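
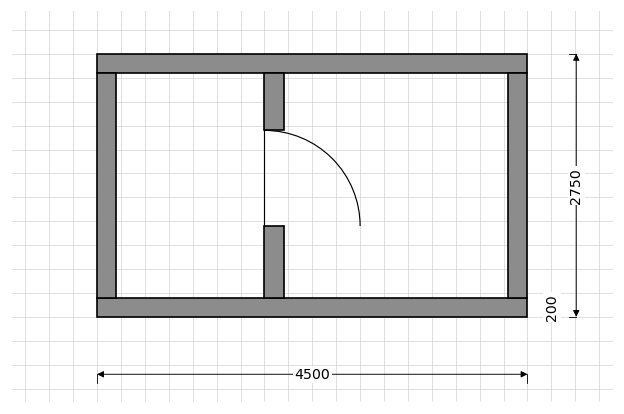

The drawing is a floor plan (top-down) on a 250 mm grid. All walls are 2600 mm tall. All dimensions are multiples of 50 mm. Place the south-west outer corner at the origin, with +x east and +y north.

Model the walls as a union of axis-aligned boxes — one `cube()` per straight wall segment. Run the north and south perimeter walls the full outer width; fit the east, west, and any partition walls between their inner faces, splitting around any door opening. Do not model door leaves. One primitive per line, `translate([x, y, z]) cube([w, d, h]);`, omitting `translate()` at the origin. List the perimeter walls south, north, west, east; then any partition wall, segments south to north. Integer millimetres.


cube([4500, 200, 2600]);
translate([0, 2550, 0]) cube([4500, 200, 2600]);
translate([0, 200, 0]) cube([200, 2350, 2600]);
translate([4300, 200, 0]) cube([200, 2350, 2600]);
translate([1750, 200, 0]) cube([200, 750, 2600]);
translate([1750, 1950, 0]) cube([200, 600, 2600]);


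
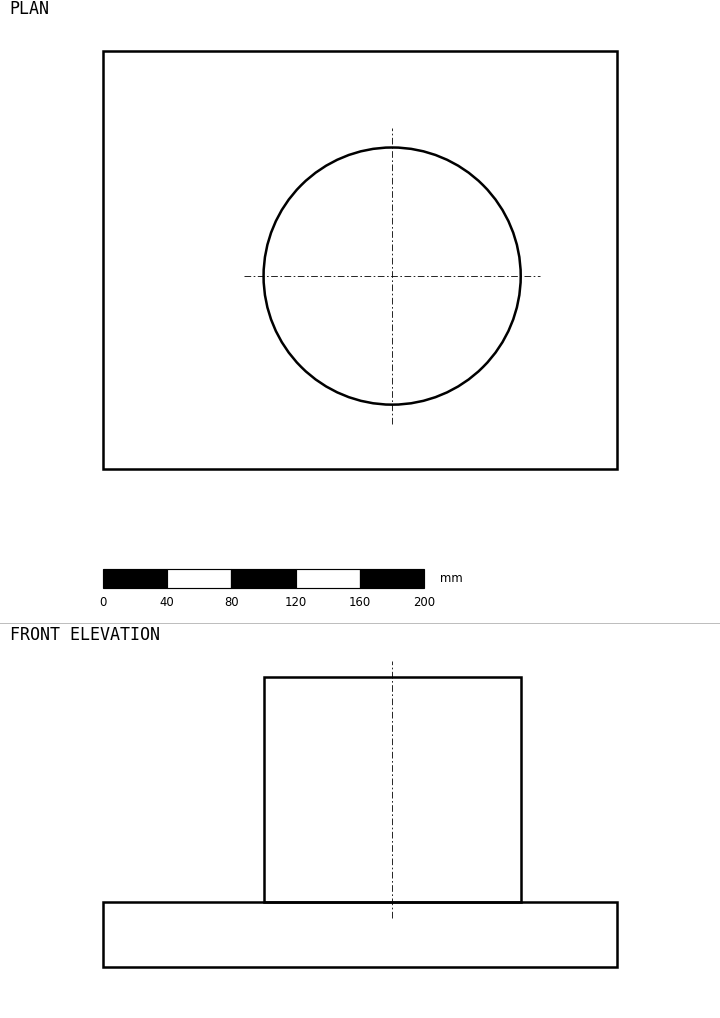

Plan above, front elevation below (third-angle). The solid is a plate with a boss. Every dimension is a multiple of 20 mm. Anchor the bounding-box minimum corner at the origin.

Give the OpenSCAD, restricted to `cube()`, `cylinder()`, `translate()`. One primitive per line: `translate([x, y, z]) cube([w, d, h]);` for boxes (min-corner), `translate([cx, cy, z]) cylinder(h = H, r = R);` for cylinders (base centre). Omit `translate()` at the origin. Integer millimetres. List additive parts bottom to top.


cube([320, 260, 40]);
translate([180, 120, 40]) cylinder(h = 140, r = 80);


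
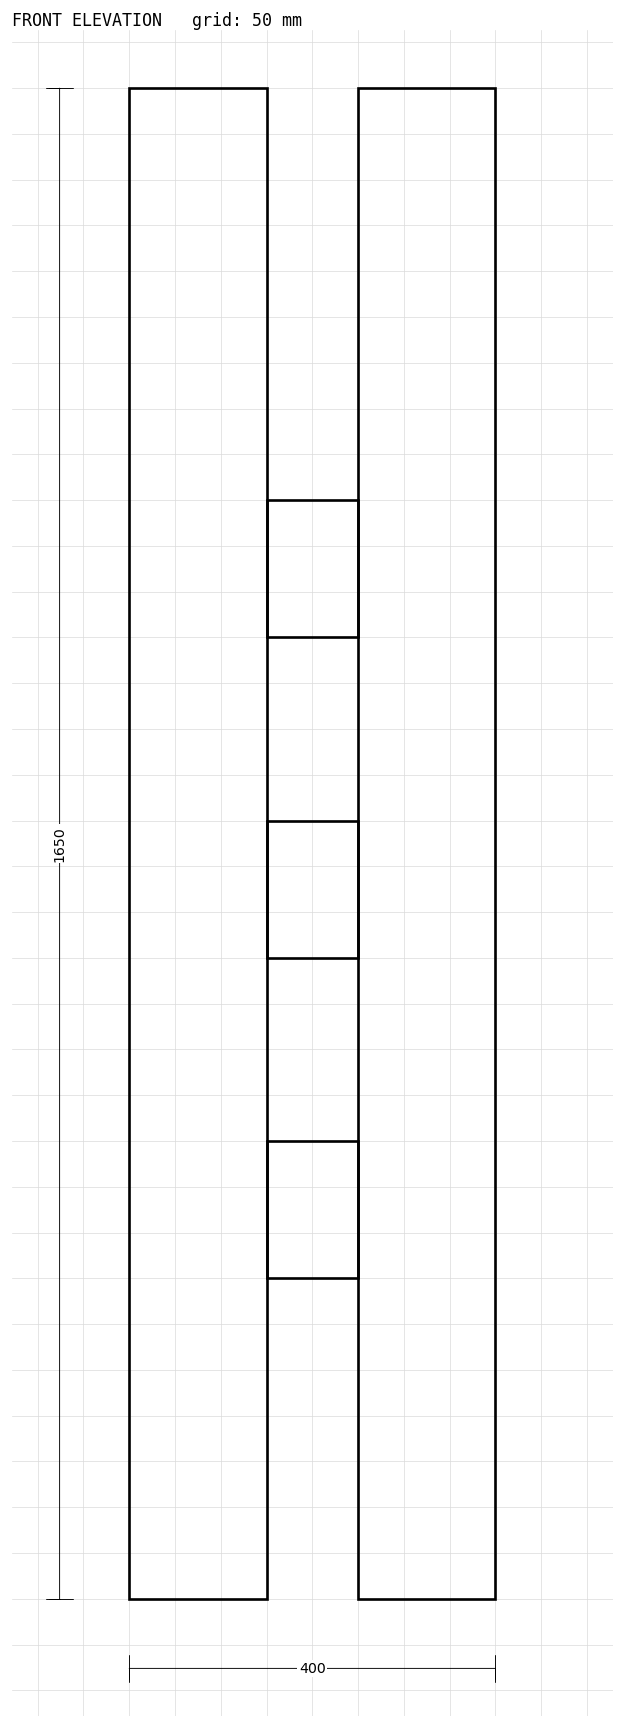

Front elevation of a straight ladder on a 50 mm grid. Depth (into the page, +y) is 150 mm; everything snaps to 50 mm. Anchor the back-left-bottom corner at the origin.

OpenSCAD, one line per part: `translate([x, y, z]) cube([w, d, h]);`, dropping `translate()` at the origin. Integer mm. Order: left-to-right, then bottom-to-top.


cube([150, 150, 1650]);
translate([150, 0, 350]) cube([100, 150, 150]);
translate([150, 0, 700]) cube([100, 150, 150]);
translate([150, 0, 1050]) cube([100, 150, 150]);
translate([250, 0, 0]) cube([150, 150, 1650]);


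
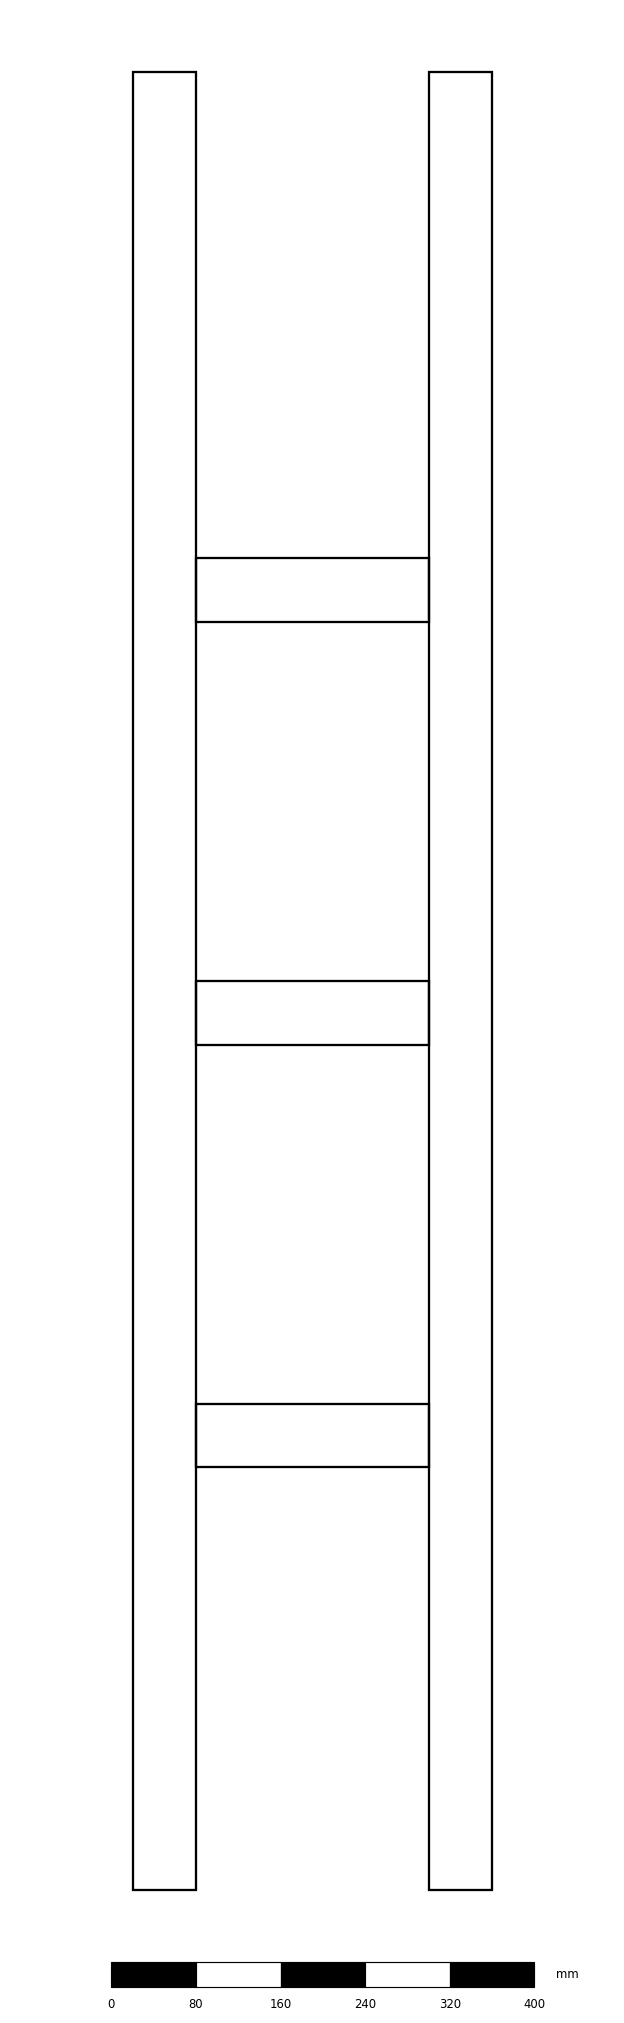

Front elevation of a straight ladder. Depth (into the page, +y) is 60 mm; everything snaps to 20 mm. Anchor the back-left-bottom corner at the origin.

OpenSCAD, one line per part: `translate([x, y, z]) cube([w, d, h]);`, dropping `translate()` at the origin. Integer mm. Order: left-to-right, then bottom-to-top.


cube([60, 60, 1720]);
translate([60, 0, 400]) cube([220, 60, 60]);
translate([60, 0, 800]) cube([220, 60, 60]);
translate([60, 0, 1200]) cube([220, 60, 60]);
translate([280, 0, 0]) cube([60, 60, 1720]);


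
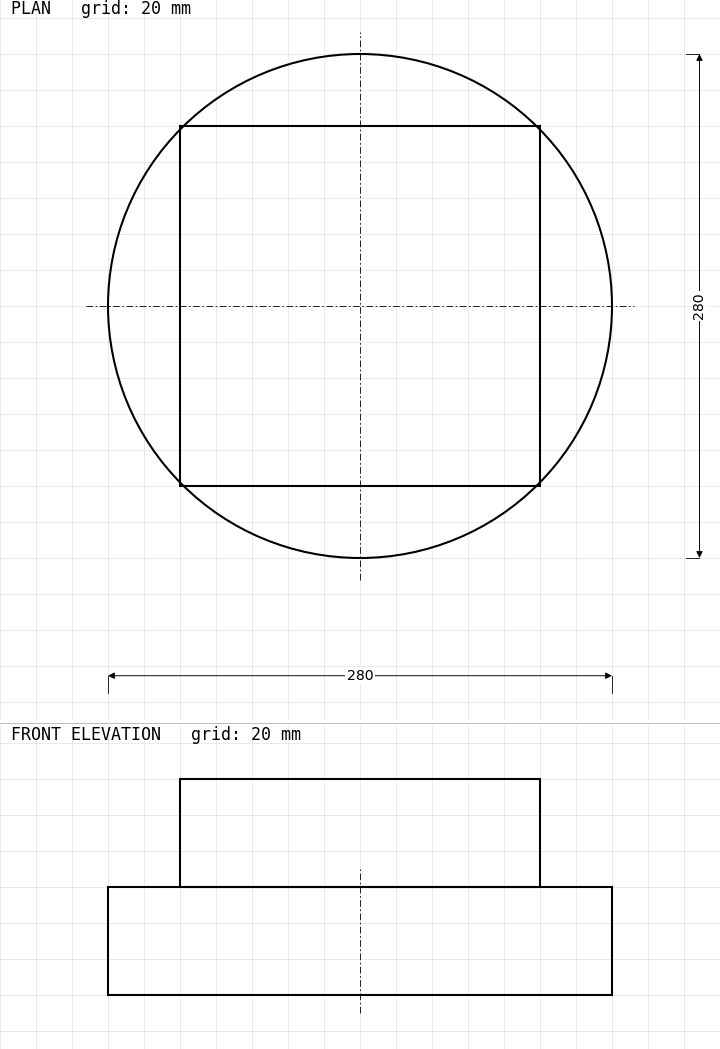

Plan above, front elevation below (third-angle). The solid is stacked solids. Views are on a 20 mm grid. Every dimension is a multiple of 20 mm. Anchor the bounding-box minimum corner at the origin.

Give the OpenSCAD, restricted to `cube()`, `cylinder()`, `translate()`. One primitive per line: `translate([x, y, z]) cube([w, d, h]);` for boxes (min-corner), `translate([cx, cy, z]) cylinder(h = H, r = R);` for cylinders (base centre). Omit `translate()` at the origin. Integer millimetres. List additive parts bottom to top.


translate([140, 140, 0]) cylinder(h = 60, r = 140);
translate([40, 40, 60]) cube([200, 200, 60]);


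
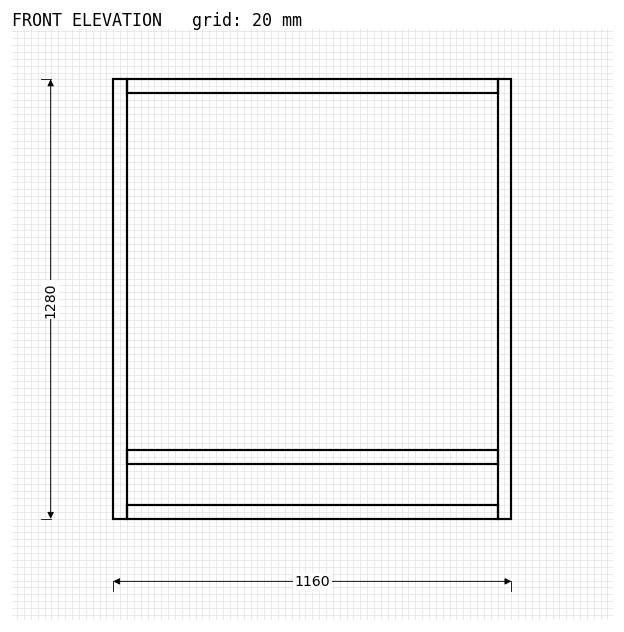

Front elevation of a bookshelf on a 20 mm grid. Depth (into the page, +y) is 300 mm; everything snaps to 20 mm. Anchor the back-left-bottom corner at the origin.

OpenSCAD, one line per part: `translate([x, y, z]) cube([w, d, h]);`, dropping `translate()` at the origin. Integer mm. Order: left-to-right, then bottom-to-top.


cube([40, 300, 1280]);
translate([40, 0, 0]) cube([1080, 300, 40]);
translate([40, 0, 160]) cube([1080, 300, 40]);
translate([40, 0, 1240]) cube([1080, 300, 40]);
translate([1120, 0, 0]) cube([40, 300, 1280]);


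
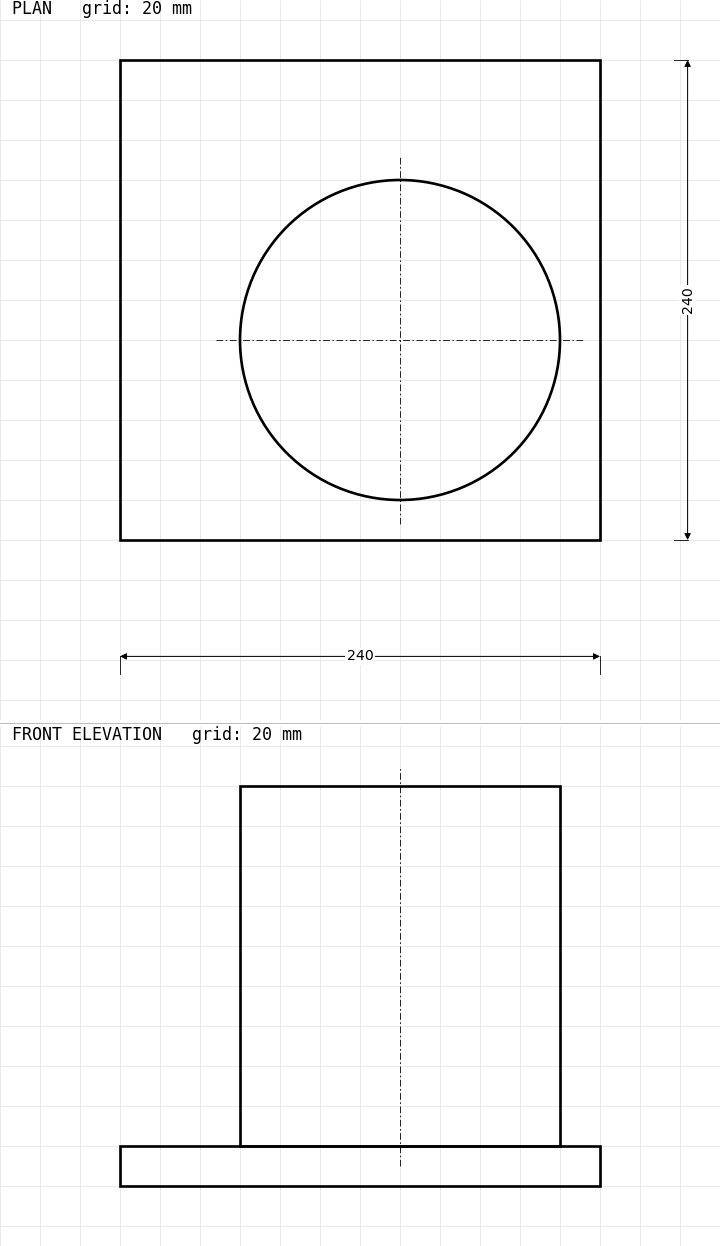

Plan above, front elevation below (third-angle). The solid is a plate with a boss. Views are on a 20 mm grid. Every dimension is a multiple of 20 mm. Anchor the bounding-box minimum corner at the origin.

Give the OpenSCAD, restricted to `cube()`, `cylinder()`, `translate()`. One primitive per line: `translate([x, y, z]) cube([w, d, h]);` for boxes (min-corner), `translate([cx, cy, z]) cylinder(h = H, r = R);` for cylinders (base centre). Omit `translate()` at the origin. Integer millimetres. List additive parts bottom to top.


cube([240, 240, 20]);
translate([140, 100, 20]) cylinder(h = 180, r = 80);


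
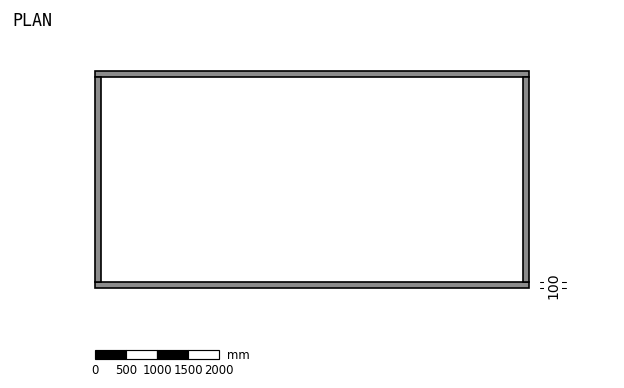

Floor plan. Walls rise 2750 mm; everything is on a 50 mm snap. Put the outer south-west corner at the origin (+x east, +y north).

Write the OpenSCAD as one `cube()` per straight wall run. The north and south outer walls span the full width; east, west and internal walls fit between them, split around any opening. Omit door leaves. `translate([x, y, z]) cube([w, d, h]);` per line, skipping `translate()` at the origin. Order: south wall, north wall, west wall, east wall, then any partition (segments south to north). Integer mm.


cube([7000, 100, 2750]);
translate([0, 3400, 0]) cube([7000, 100, 2750]);
translate([0, 100, 0]) cube([100, 3300, 2750]);
translate([6900, 100, 0]) cube([100, 3300, 2750]);


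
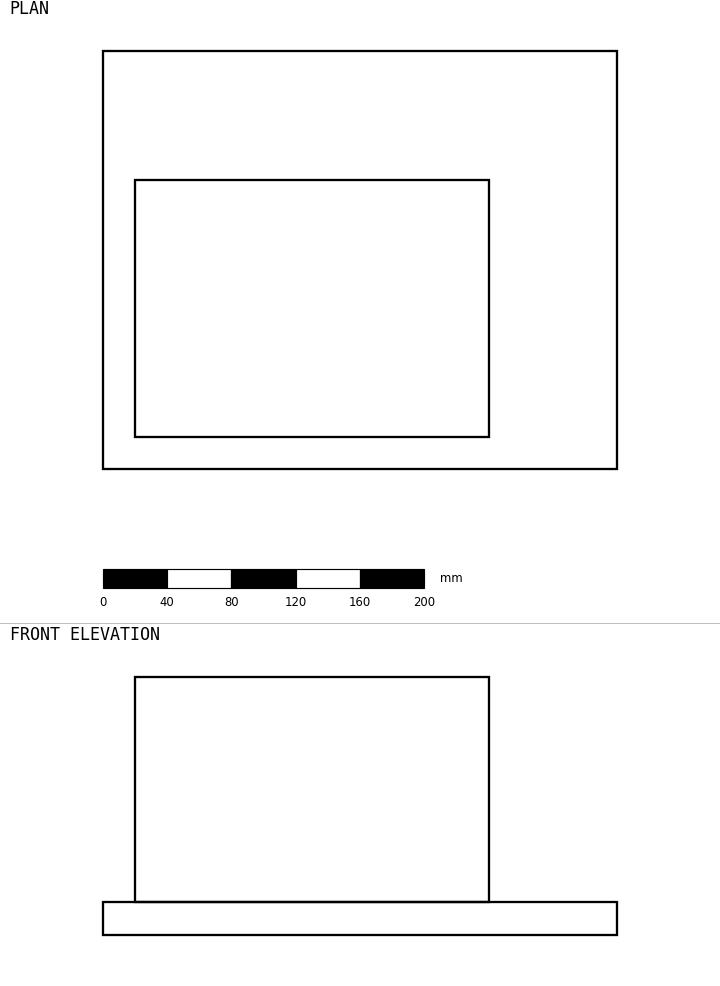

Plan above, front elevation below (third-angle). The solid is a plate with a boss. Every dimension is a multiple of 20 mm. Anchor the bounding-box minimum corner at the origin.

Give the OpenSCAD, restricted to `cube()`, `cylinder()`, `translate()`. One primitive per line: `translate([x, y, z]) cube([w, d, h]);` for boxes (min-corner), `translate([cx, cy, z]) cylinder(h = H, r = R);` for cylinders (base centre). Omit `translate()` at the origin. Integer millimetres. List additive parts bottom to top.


cube([320, 260, 20]);
translate([20, 20, 20]) cube([220, 160, 140]);


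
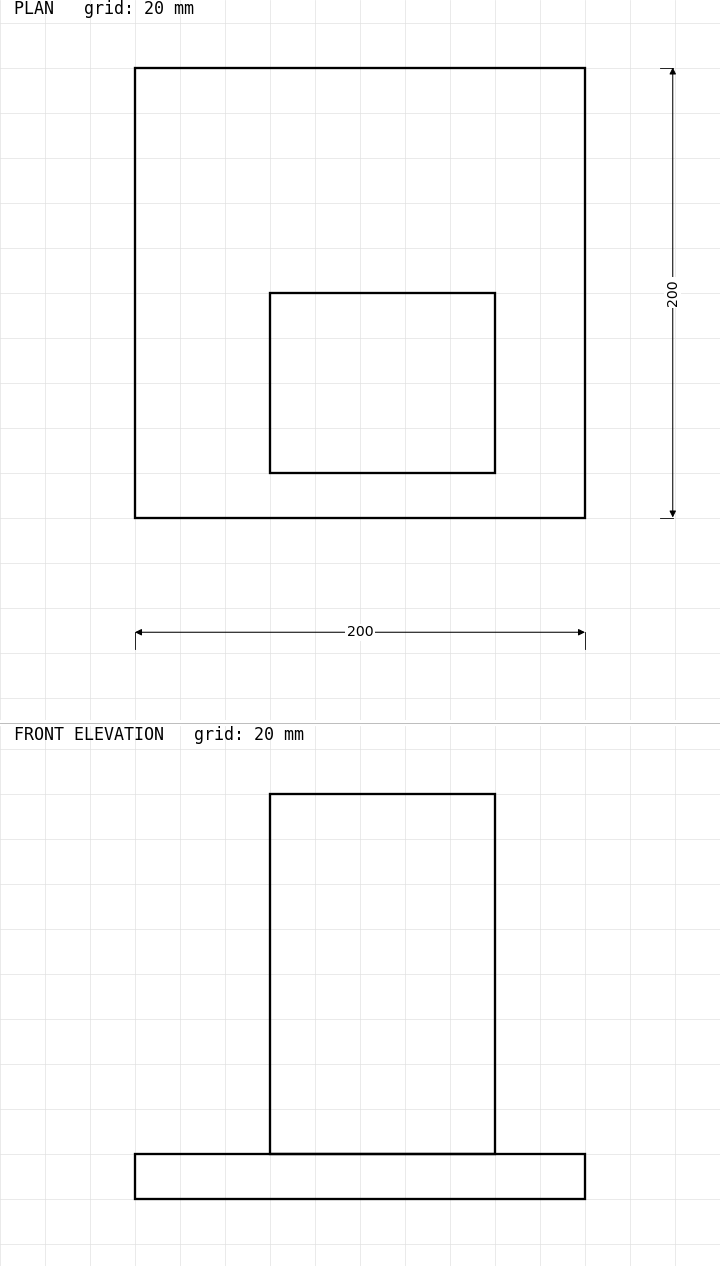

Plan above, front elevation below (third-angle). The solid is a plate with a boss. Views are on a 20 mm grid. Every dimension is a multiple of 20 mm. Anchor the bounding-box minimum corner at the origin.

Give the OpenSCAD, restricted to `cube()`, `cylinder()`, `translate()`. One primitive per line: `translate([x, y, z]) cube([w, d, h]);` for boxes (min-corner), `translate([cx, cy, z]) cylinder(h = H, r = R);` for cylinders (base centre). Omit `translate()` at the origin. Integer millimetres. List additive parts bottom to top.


cube([200, 200, 20]);
translate([60, 20, 20]) cube([100, 80, 160]);


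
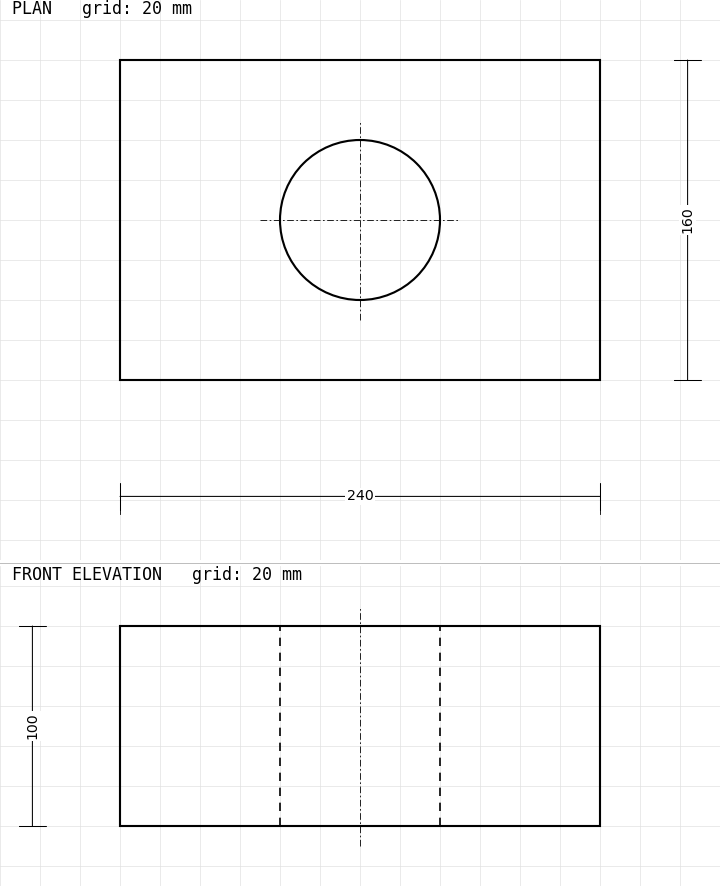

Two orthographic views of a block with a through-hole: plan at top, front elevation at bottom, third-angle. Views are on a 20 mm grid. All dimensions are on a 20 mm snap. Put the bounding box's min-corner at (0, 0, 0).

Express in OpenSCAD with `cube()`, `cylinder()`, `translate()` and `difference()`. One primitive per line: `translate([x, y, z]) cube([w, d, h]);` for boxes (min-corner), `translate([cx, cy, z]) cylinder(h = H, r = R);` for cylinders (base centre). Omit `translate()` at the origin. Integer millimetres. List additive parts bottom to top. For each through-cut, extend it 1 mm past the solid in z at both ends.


difference() {
  cube([240, 160, 100]);
  translate([120, 80, -1]) cylinder(h = 102, r = 40);
}


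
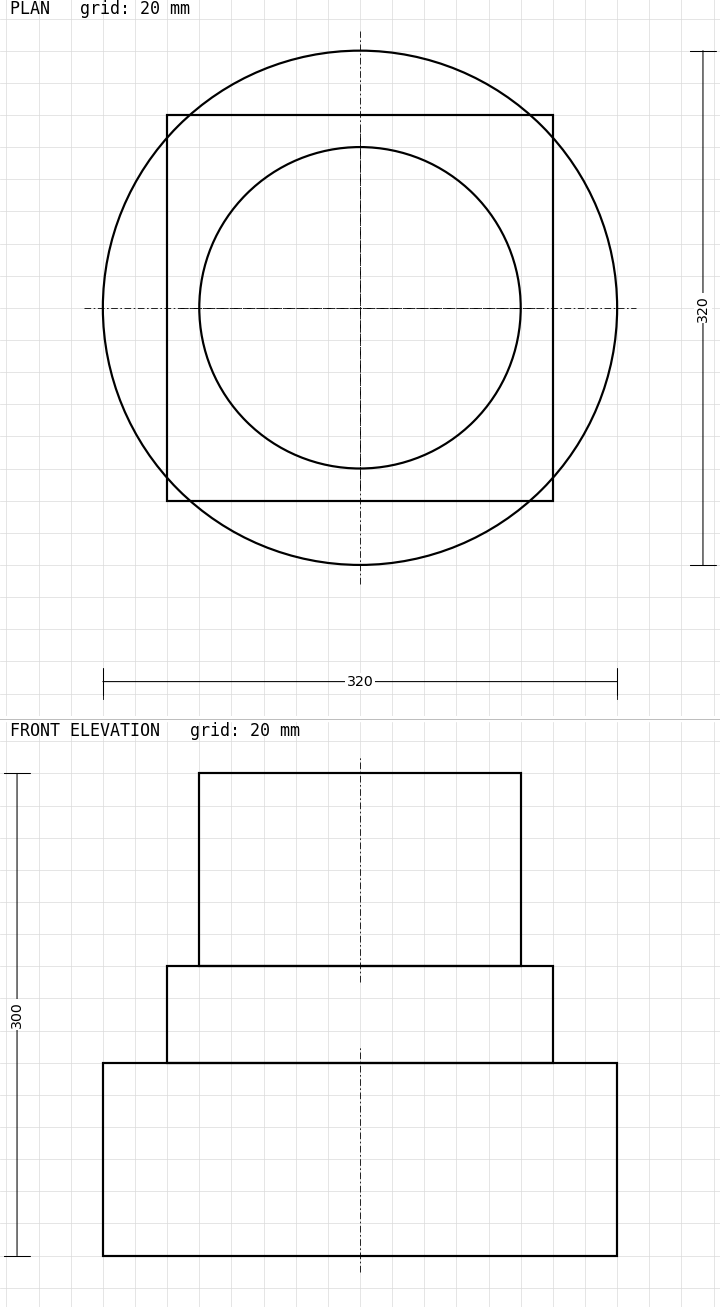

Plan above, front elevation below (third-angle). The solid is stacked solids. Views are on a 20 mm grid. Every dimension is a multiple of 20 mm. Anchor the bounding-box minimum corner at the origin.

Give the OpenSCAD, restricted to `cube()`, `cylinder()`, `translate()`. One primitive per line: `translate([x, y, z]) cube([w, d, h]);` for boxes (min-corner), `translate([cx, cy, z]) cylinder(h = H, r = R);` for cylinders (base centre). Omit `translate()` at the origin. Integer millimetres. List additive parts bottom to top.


translate([160, 160, 0]) cylinder(h = 120, r = 160);
translate([40, 40, 120]) cube([240, 240, 60]);
translate([160, 160, 180]) cylinder(h = 120, r = 100);


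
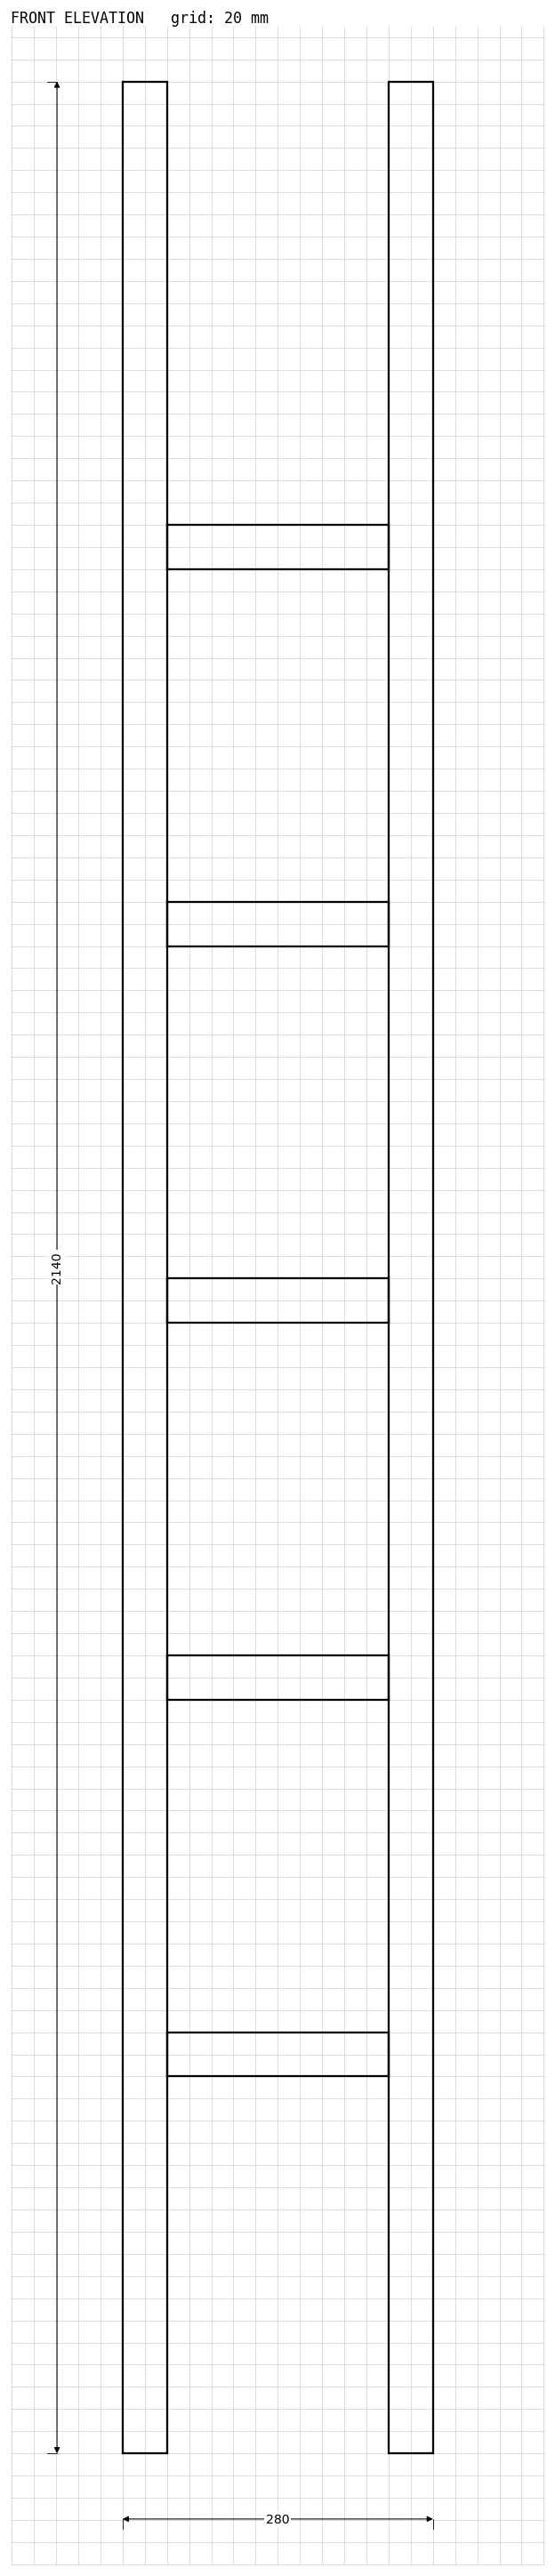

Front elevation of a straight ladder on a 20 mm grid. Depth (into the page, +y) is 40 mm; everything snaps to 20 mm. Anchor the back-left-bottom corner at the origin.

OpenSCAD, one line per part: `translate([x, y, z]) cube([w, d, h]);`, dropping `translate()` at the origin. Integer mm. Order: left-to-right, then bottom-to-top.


cube([40, 40, 2140]);
translate([40, 0, 340]) cube([200, 40, 40]);
translate([40, 0, 680]) cube([200, 40, 40]);
translate([40, 0, 1020]) cube([200, 40, 40]);
translate([40, 0, 1360]) cube([200, 40, 40]);
translate([40, 0, 1700]) cube([200, 40, 40]);
translate([240, 0, 0]) cube([40, 40, 2140]);


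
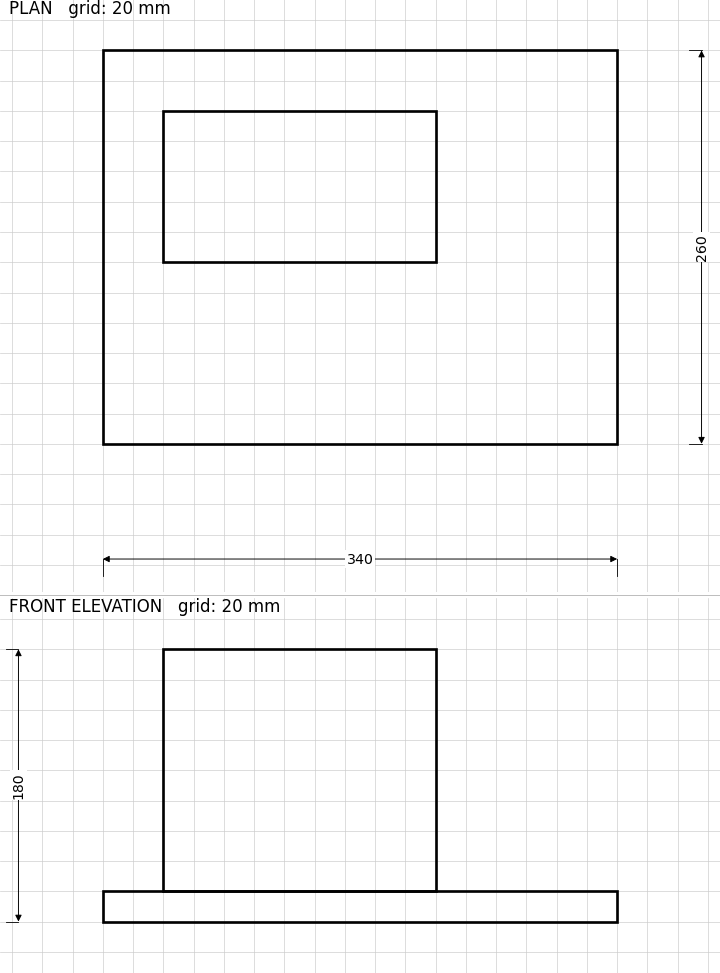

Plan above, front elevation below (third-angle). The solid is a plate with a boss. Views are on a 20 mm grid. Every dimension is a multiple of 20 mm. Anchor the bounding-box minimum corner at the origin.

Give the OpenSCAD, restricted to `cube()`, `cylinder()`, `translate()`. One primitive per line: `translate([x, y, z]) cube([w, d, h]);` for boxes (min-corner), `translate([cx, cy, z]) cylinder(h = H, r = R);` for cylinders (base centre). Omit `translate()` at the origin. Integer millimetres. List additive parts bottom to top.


cube([340, 260, 20]);
translate([40, 120, 20]) cube([180, 100, 160]);


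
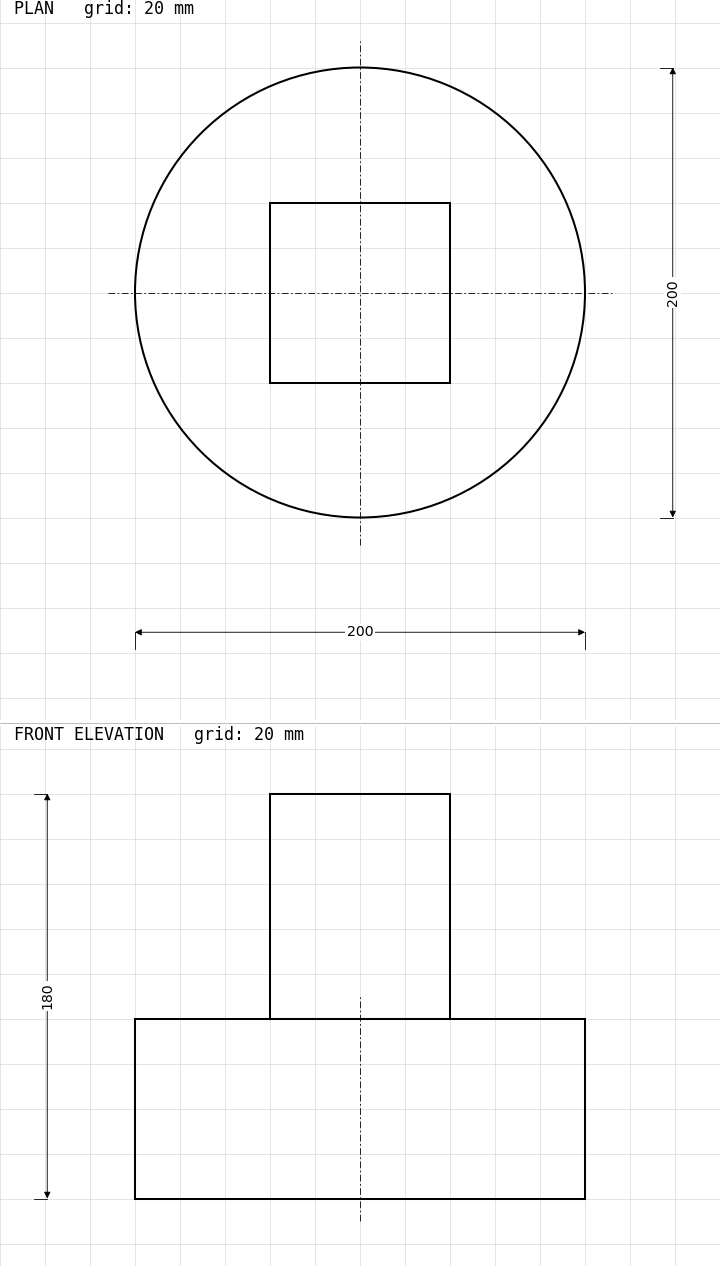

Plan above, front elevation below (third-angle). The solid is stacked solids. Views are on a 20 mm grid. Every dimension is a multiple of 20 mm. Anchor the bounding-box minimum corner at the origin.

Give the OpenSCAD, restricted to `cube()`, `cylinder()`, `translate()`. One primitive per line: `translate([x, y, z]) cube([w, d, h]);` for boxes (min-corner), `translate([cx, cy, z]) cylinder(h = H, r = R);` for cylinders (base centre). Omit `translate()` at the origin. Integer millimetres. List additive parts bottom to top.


translate([100, 100, 0]) cylinder(h = 80, r = 100);
translate([60, 60, 80]) cube([80, 80, 100]);


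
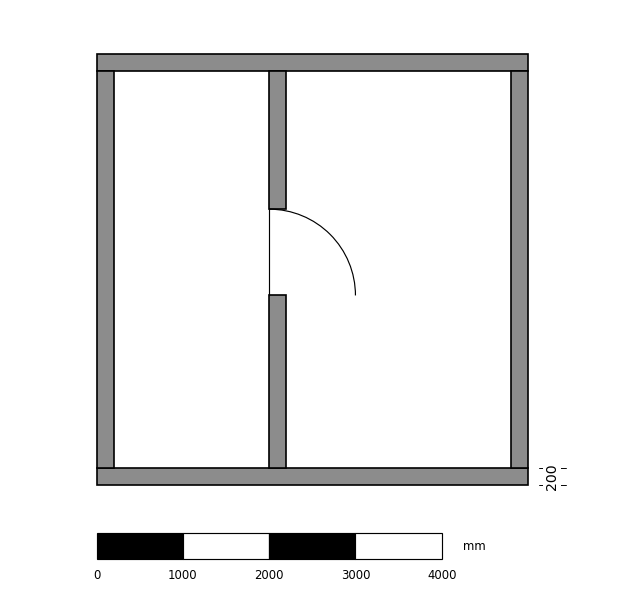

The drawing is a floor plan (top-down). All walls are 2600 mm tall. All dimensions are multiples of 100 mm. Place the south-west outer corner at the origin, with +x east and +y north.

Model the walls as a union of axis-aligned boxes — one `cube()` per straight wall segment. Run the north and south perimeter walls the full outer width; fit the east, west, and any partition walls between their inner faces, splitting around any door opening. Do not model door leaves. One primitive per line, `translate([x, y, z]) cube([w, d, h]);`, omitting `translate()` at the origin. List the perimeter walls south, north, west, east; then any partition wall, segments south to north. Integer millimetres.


cube([5000, 200, 2600]);
translate([0, 4800, 0]) cube([5000, 200, 2600]);
translate([0, 200, 0]) cube([200, 4600, 2600]);
translate([4800, 200, 0]) cube([200, 4600, 2600]);
translate([2000, 200, 0]) cube([200, 2000, 2600]);
translate([2000, 3200, 0]) cube([200, 1600, 2600]);


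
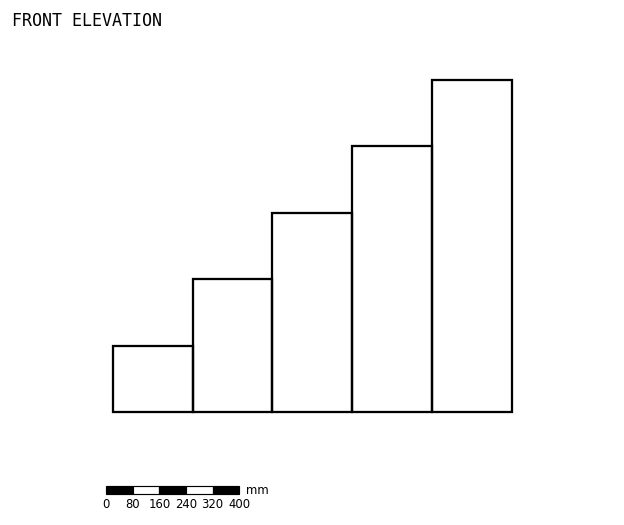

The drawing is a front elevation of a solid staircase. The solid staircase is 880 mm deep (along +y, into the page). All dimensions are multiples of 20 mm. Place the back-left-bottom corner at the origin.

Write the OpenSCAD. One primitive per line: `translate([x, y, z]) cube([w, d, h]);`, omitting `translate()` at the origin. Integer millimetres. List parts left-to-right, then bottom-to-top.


cube([240, 880, 200]);
translate([240, 0, 0]) cube([240, 880, 400]);
translate([480, 0, 0]) cube([240, 880, 600]);
translate([720, 0, 0]) cube([240, 880, 800]);
translate([960, 0, 0]) cube([240, 880, 1000]);


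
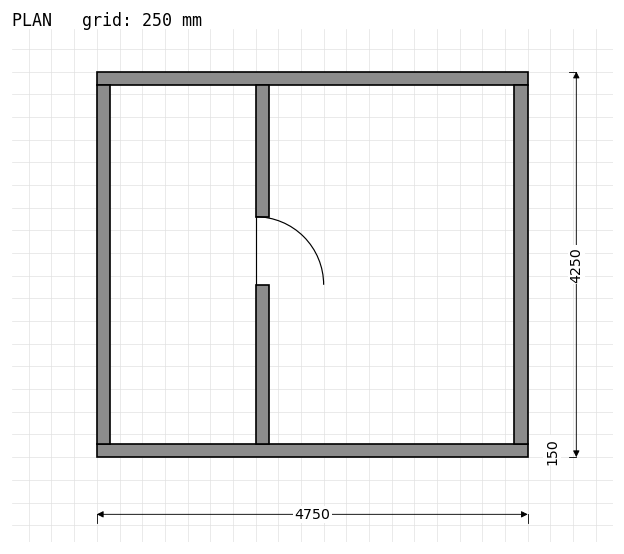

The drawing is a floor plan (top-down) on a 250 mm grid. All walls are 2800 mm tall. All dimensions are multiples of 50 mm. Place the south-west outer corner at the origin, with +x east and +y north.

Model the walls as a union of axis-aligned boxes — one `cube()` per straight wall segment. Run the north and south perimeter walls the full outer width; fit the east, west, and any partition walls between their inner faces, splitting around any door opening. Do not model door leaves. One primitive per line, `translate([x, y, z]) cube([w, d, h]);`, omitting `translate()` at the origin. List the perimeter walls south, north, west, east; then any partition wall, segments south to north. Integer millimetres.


cube([4750, 150, 2800]);
translate([0, 4100, 0]) cube([4750, 150, 2800]);
translate([0, 150, 0]) cube([150, 3950, 2800]);
translate([4600, 150, 0]) cube([150, 3950, 2800]);
translate([1750, 150, 0]) cube([150, 1750, 2800]);
translate([1750, 2650, 0]) cube([150, 1450, 2800]);


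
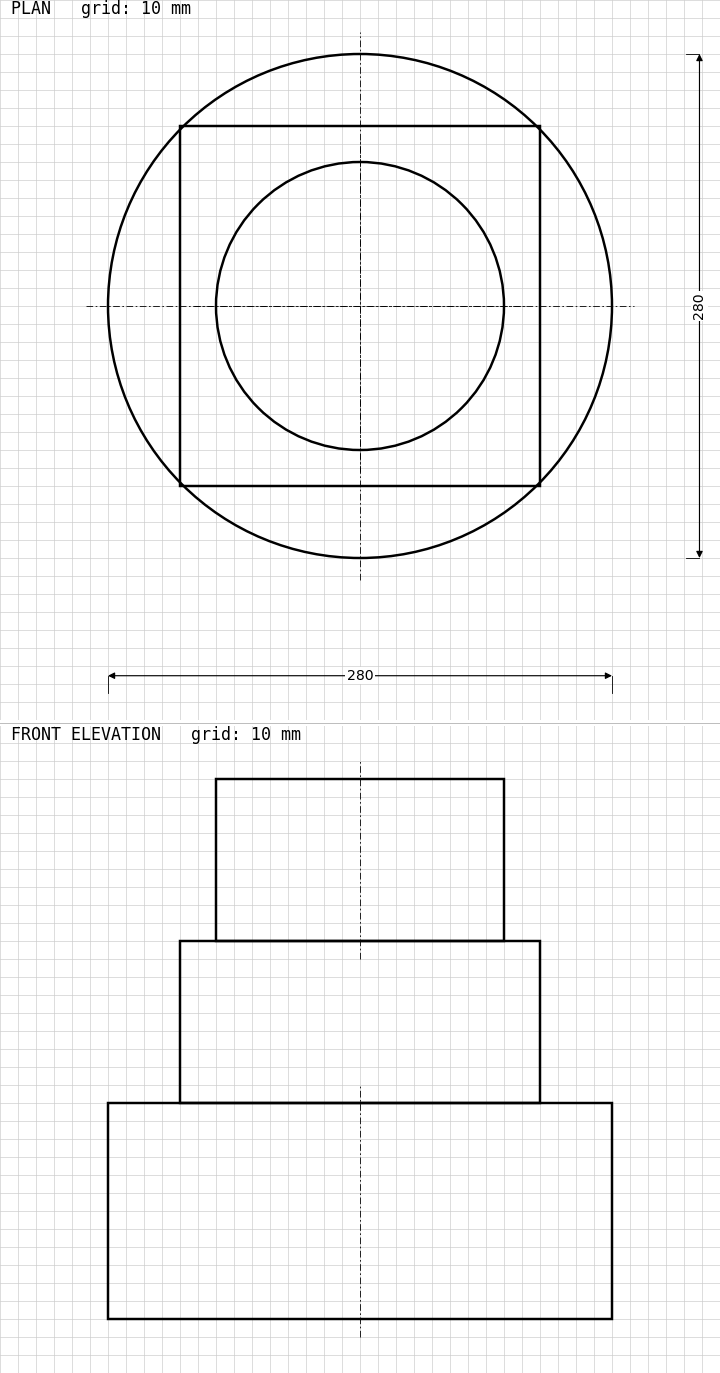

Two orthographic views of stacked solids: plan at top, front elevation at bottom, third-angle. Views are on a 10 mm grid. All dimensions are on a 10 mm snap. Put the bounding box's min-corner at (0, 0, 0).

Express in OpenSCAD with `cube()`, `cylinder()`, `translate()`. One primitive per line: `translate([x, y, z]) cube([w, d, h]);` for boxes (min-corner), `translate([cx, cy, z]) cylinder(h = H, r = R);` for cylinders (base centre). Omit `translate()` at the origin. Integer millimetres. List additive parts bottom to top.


translate([140, 140, 0]) cylinder(h = 120, r = 140);
translate([40, 40, 120]) cube([200, 200, 90]);
translate([140, 140, 210]) cylinder(h = 90, r = 80);


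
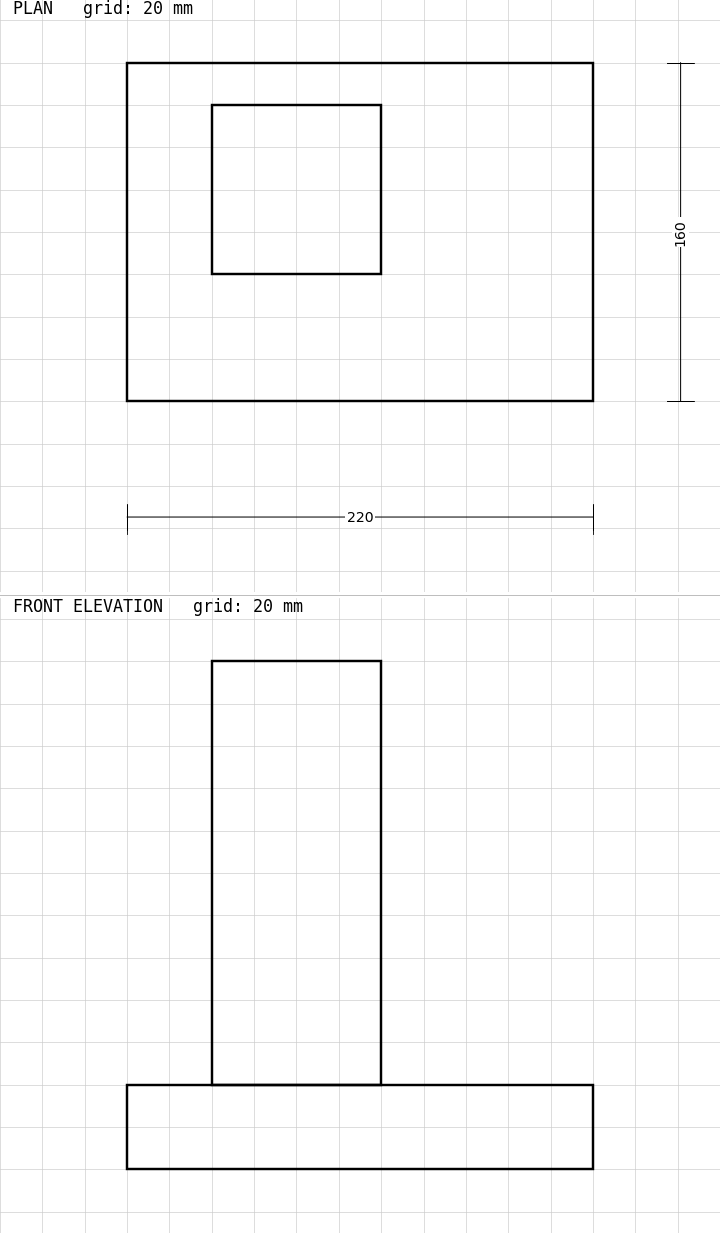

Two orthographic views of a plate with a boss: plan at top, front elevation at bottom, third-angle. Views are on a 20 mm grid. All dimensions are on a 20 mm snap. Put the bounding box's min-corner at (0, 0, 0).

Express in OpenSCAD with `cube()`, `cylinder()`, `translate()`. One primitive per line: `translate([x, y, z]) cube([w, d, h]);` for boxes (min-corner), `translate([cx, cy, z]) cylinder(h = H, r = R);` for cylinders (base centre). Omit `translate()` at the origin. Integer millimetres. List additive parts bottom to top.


cube([220, 160, 40]);
translate([40, 60, 40]) cube([80, 80, 200]);


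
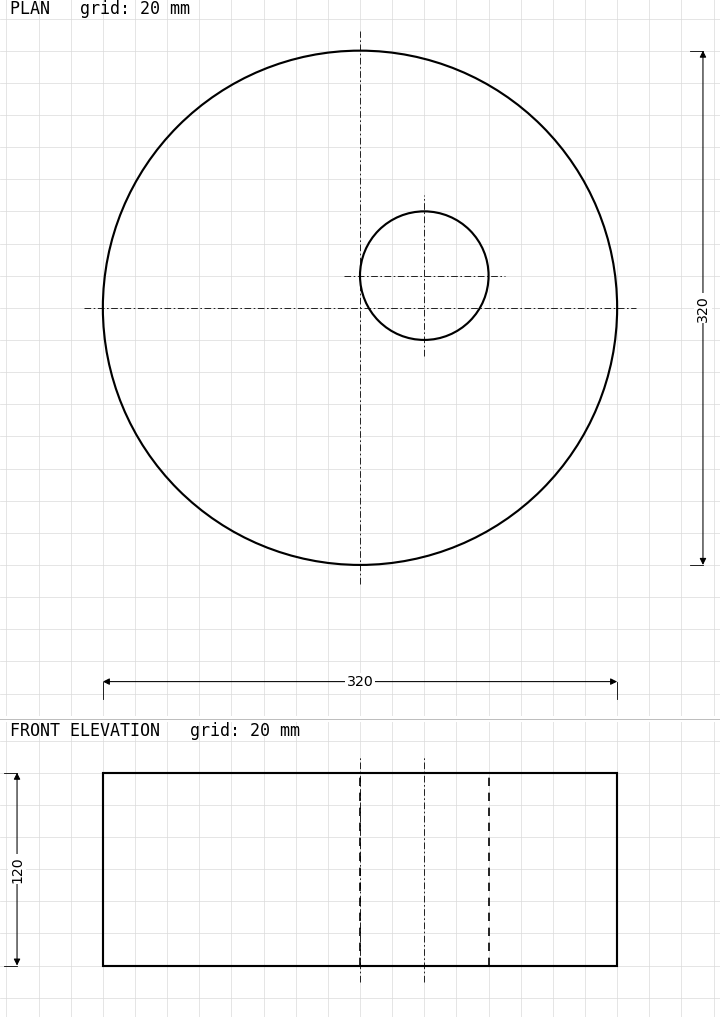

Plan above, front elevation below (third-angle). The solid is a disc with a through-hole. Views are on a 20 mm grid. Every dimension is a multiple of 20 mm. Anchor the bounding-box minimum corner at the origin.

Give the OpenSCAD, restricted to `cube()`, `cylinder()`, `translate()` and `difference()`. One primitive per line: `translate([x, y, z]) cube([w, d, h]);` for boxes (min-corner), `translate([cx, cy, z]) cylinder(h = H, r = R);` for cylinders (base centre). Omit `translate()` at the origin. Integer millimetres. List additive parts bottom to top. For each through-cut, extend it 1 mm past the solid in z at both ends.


difference() {
  translate([160, 160, 0]) cylinder(h = 120, r = 160);
  translate([200, 180, -1]) cylinder(h = 122, r = 40);
}


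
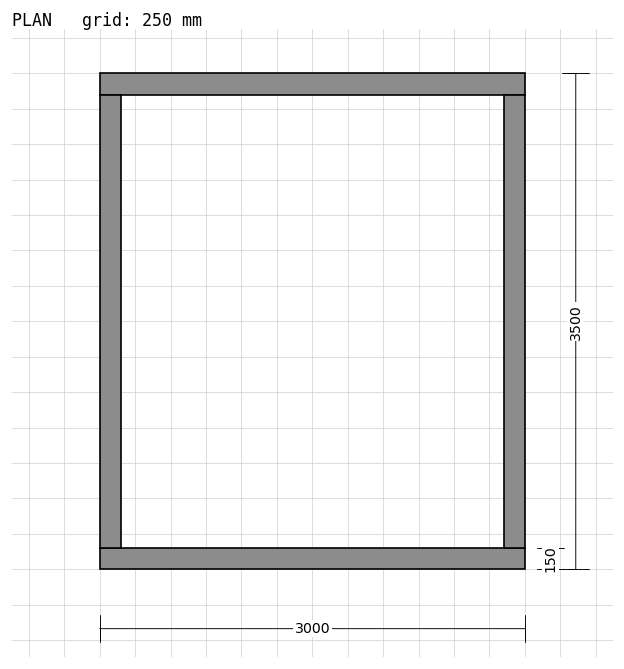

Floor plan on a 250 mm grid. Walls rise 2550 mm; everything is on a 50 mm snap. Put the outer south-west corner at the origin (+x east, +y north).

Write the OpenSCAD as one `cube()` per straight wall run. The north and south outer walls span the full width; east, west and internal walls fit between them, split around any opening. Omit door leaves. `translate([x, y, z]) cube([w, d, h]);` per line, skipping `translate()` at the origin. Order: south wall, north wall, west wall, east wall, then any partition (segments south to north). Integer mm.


cube([3000, 150, 2550]);
translate([0, 3350, 0]) cube([3000, 150, 2550]);
translate([0, 150, 0]) cube([150, 3200, 2550]);
translate([2850, 150, 0]) cube([150, 3200, 2550]);


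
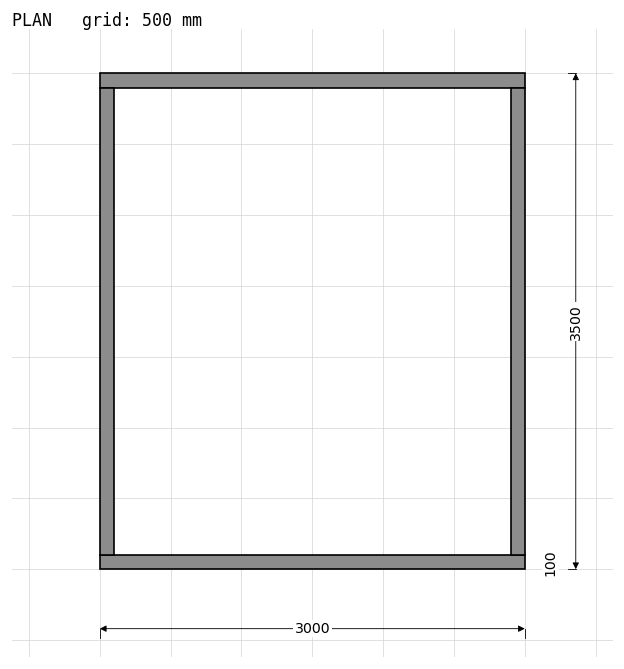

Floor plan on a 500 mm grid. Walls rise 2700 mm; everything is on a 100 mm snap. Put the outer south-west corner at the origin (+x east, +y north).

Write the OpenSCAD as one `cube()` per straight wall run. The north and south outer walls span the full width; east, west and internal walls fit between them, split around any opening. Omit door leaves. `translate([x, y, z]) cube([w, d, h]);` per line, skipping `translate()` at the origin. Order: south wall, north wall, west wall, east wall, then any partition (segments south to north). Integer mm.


cube([3000, 100, 2700]);
translate([0, 3400, 0]) cube([3000, 100, 2700]);
translate([0, 100, 0]) cube([100, 3300, 2700]);
translate([2900, 100, 0]) cube([100, 3300, 2700]);


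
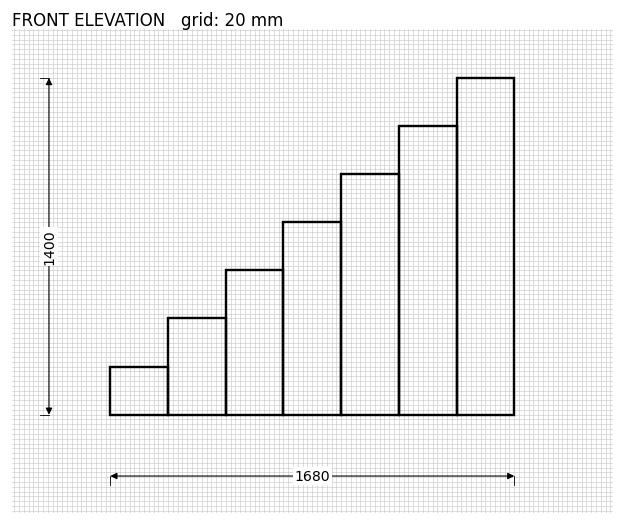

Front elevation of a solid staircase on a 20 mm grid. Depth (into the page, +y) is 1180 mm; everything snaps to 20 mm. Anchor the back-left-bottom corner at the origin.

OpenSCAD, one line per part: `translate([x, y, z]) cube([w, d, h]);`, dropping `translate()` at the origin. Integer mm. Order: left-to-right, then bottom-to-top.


cube([240, 1180, 200]);
translate([240, 0, 0]) cube([240, 1180, 400]);
translate([480, 0, 0]) cube([240, 1180, 600]);
translate([720, 0, 0]) cube([240, 1180, 800]);
translate([960, 0, 0]) cube([240, 1180, 1000]);
translate([1200, 0, 0]) cube([240, 1180, 1200]);
translate([1440, 0, 0]) cube([240, 1180, 1400]);


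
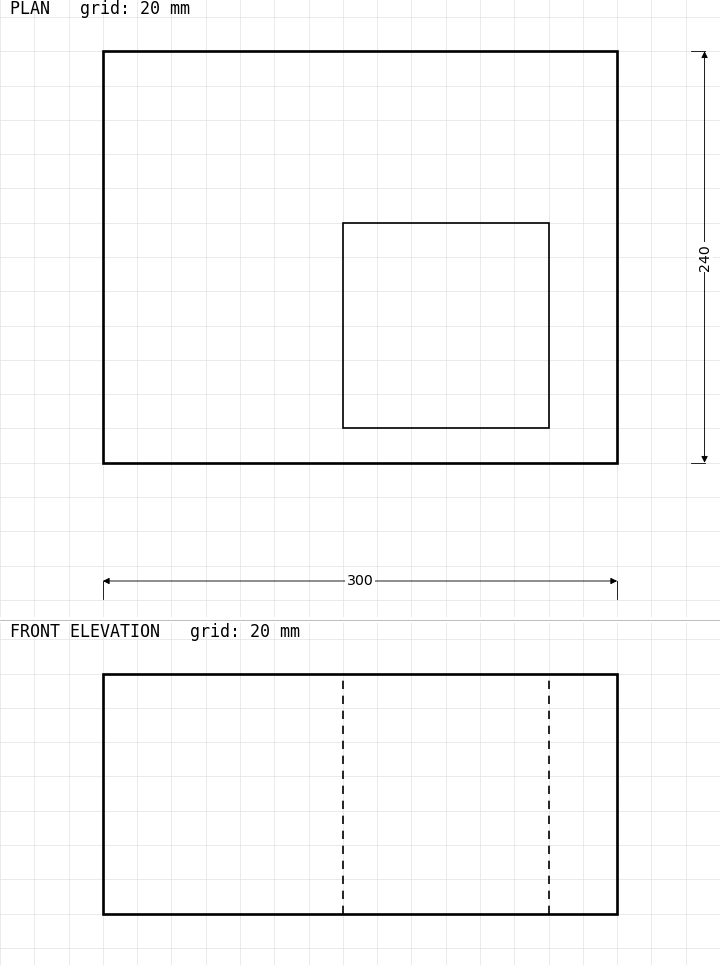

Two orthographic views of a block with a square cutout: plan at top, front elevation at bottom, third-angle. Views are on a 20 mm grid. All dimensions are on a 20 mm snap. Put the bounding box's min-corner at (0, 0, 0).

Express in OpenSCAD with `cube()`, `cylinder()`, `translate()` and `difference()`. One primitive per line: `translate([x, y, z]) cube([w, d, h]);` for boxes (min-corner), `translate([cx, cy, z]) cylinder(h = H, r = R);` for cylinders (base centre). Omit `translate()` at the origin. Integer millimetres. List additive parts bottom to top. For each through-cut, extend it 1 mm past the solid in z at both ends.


difference() {
  cube([300, 240, 140]);
  translate([140, 20, -1]) cube([120, 120, 142]);
}


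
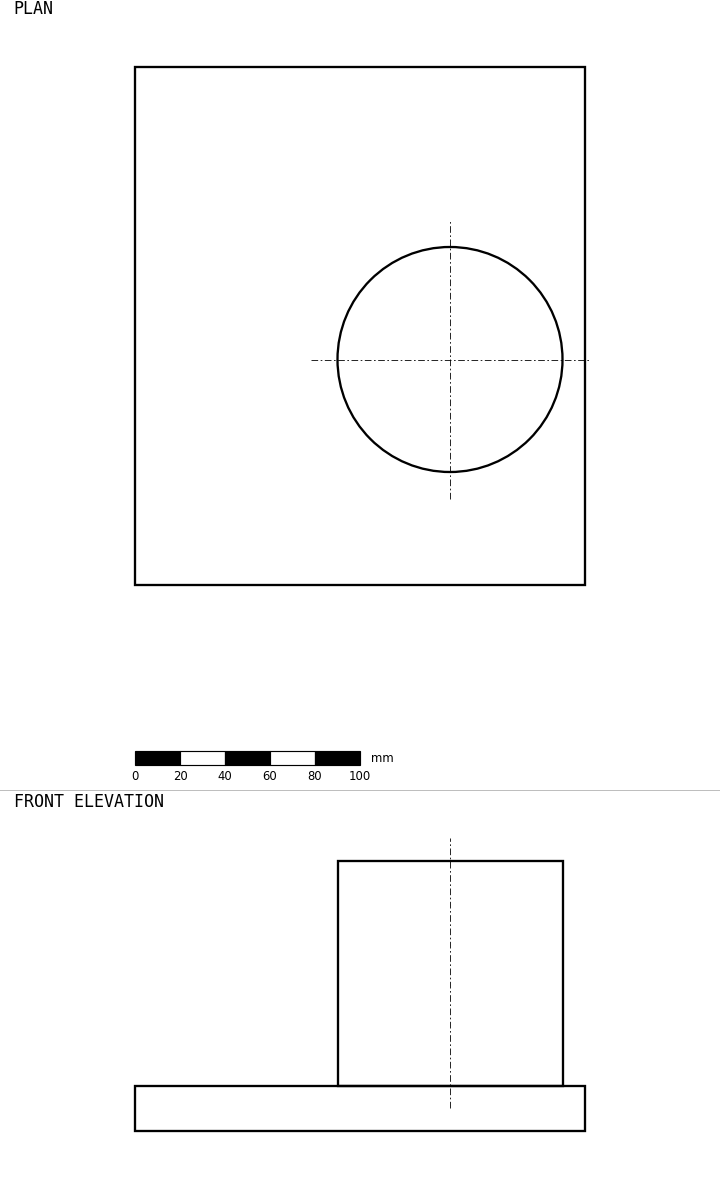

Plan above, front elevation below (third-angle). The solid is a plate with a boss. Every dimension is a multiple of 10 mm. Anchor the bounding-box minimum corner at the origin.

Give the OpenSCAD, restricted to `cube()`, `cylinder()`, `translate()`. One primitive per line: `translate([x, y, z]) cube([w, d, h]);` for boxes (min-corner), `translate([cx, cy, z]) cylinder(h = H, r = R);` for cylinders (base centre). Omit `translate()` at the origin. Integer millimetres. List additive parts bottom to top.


cube([200, 230, 20]);
translate([140, 100, 20]) cylinder(h = 100, r = 50);


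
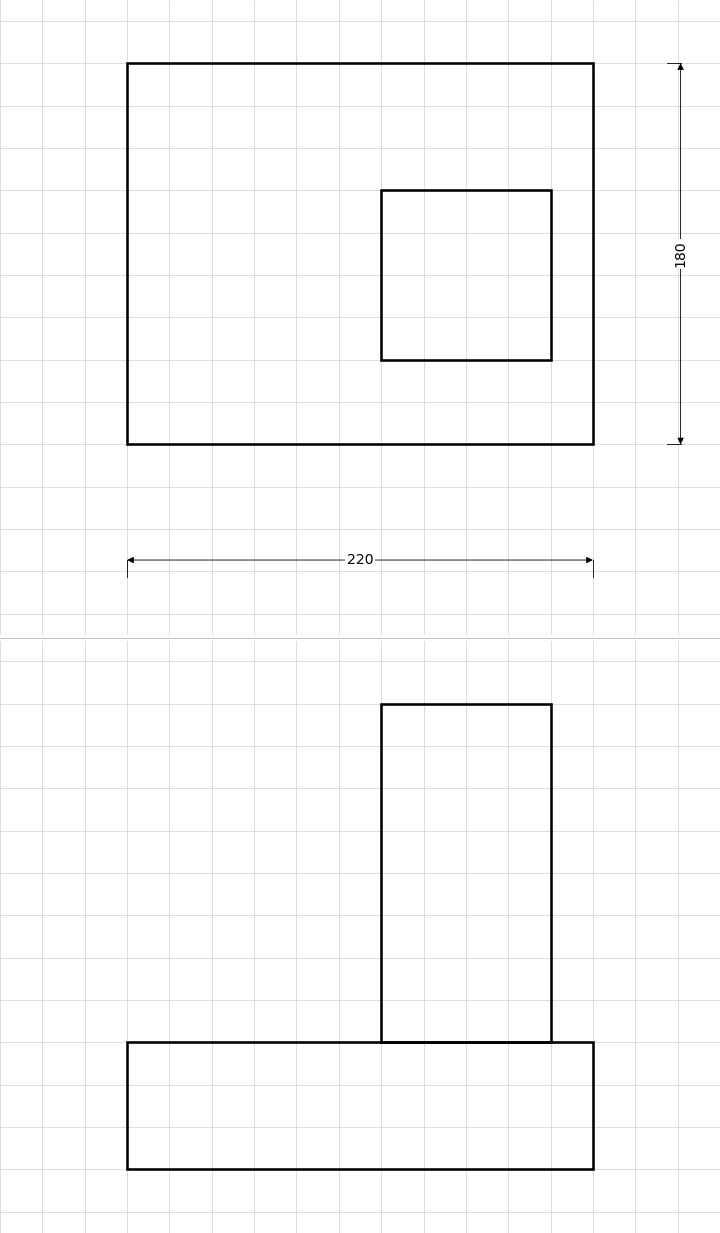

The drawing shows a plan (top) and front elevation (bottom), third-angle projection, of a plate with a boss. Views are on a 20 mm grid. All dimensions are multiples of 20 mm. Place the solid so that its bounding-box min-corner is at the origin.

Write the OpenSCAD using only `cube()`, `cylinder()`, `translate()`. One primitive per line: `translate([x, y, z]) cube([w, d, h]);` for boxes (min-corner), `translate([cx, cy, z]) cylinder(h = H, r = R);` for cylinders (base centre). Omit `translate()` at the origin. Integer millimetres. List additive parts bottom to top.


cube([220, 180, 60]);
translate([120, 40, 60]) cube([80, 80, 160]);


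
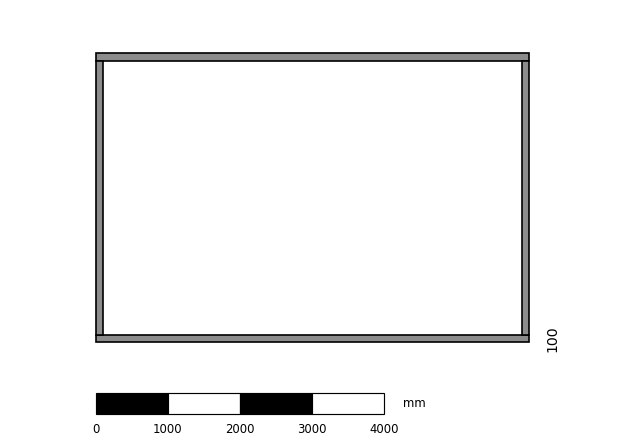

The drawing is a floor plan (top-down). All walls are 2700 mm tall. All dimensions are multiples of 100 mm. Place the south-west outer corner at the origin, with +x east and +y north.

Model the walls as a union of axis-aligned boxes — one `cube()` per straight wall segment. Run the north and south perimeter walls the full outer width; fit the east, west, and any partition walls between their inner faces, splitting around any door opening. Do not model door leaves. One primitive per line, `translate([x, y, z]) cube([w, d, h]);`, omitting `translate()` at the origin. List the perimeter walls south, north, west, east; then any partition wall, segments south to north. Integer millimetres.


cube([6000, 100, 2700]);
translate([0, 3900, 0]) cube([6000, 100, 2700]);
translate([0, 100, 0]) cube([100, 3800, 2700]);
translate([5900, 100, 0]) cube([100, 3800, 2700]);


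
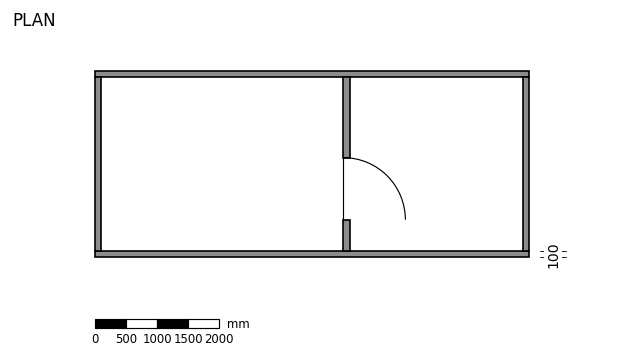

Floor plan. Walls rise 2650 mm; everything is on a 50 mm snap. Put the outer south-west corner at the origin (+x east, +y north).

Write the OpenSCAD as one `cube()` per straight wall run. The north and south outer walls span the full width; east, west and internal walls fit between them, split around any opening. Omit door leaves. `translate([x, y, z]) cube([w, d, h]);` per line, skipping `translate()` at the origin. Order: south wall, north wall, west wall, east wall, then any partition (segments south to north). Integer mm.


cube([7000, 100, 2650]);
translate([0, 2900, 0]) cube([7000, 100, 2650]);
translate([0, 100, 0]) cube([100, 2800, 2650]);
translate([6900, 100, 0]) cube([100, 2800, 2650]);
translate([4000, 100, 0]) cube([100, 500, 2650]);
translate([4000, 1600, 0]) cube([100, 1300, 2650]);


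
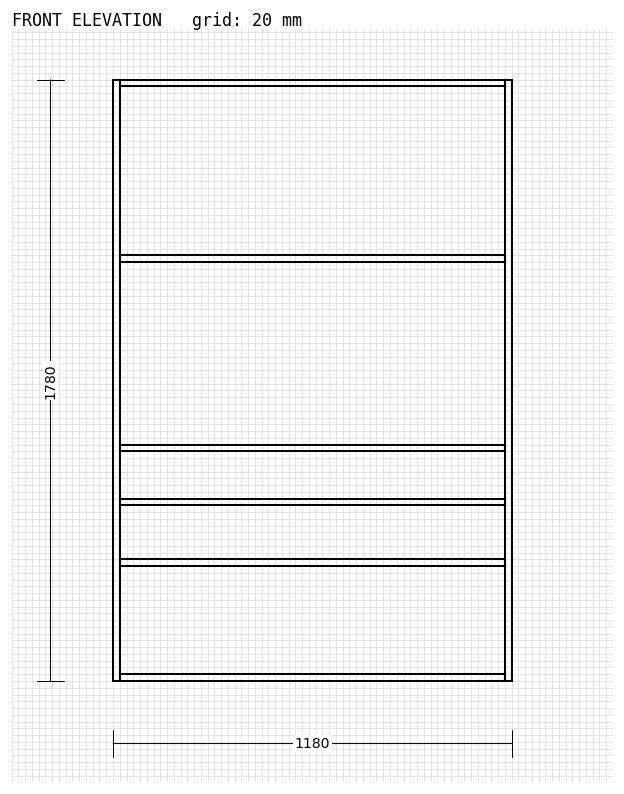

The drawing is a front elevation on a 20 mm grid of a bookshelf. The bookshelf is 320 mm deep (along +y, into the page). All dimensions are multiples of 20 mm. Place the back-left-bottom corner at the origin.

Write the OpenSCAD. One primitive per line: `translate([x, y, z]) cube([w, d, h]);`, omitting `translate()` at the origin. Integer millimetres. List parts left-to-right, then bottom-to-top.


cube([20, 320, 1780]);
translate([20, 0, 0]) cube([1140, 320, 20]);
translate([20, 0, 340]) cube([1140, 320, 20]);
translate([20, 0, 520]) cube([1140, 320, 20]);
translate([20, 0, 680]) cube([1140, 320, 20]);
translate([20, 0, 1240]) cube([1140, 320, 20]);
translate([20, 0, 1760]) cube([1140, 320, 20]);
translate([1160, 0, 0]) cube([20, 320, 1780]);


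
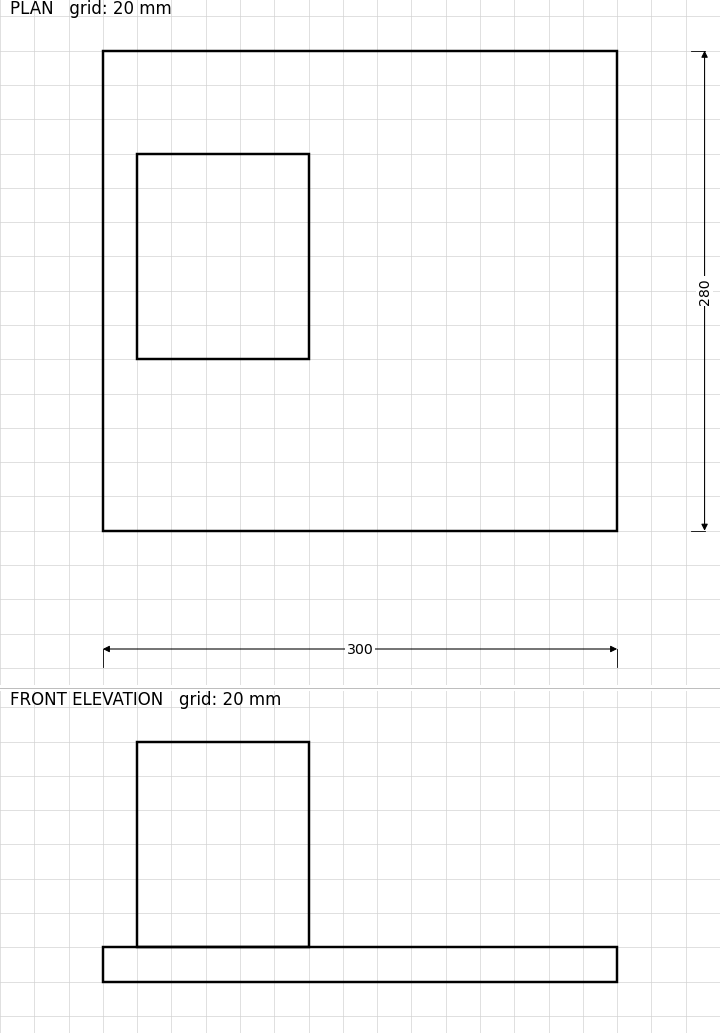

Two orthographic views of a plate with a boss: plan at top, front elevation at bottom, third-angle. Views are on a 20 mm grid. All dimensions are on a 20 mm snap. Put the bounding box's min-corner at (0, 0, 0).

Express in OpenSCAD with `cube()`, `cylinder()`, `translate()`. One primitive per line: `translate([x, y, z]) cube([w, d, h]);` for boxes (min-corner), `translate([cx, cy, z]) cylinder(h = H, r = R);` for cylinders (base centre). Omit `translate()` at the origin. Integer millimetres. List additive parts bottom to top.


cube([300, 280, 20]);
translate([20, 100, 20]) cube([100, 120, 120]);


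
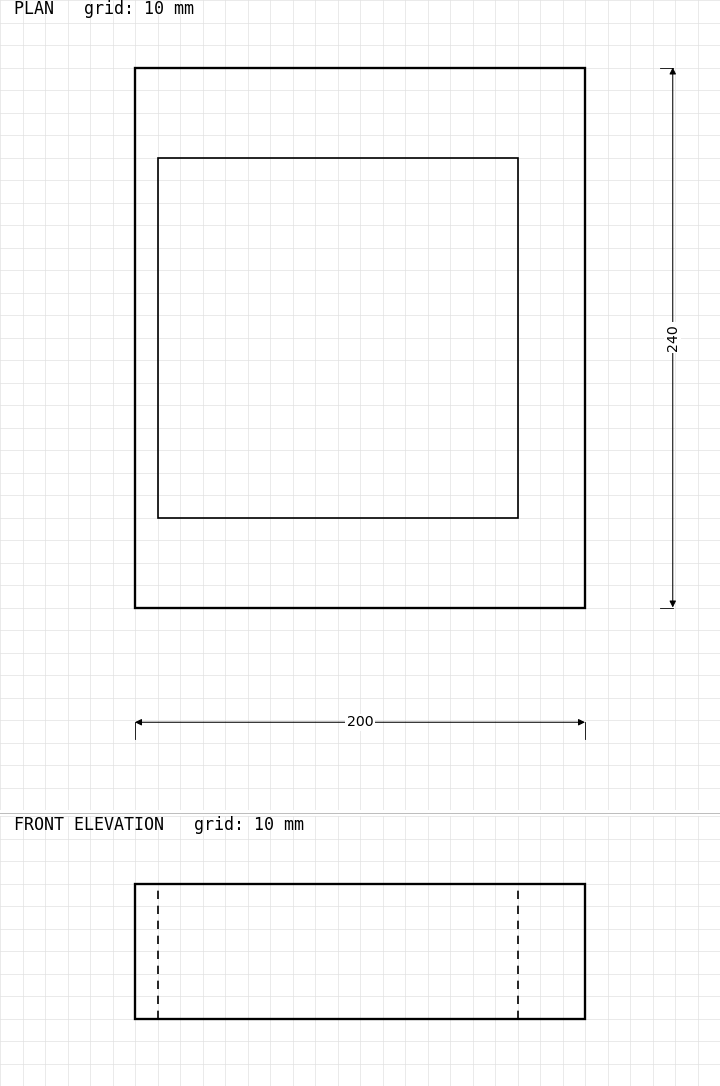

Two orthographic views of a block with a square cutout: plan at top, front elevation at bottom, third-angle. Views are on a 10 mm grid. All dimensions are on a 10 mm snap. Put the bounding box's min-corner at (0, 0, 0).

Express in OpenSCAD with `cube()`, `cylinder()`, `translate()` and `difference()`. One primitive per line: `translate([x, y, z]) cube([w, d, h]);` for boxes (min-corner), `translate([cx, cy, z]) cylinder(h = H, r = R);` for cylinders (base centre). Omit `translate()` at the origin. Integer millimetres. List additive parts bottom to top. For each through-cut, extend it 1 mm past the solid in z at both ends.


difference() {
  cube([200, 240, 60]);
  translate([10, 40, -1]) cube([160, 160, 62]);
}


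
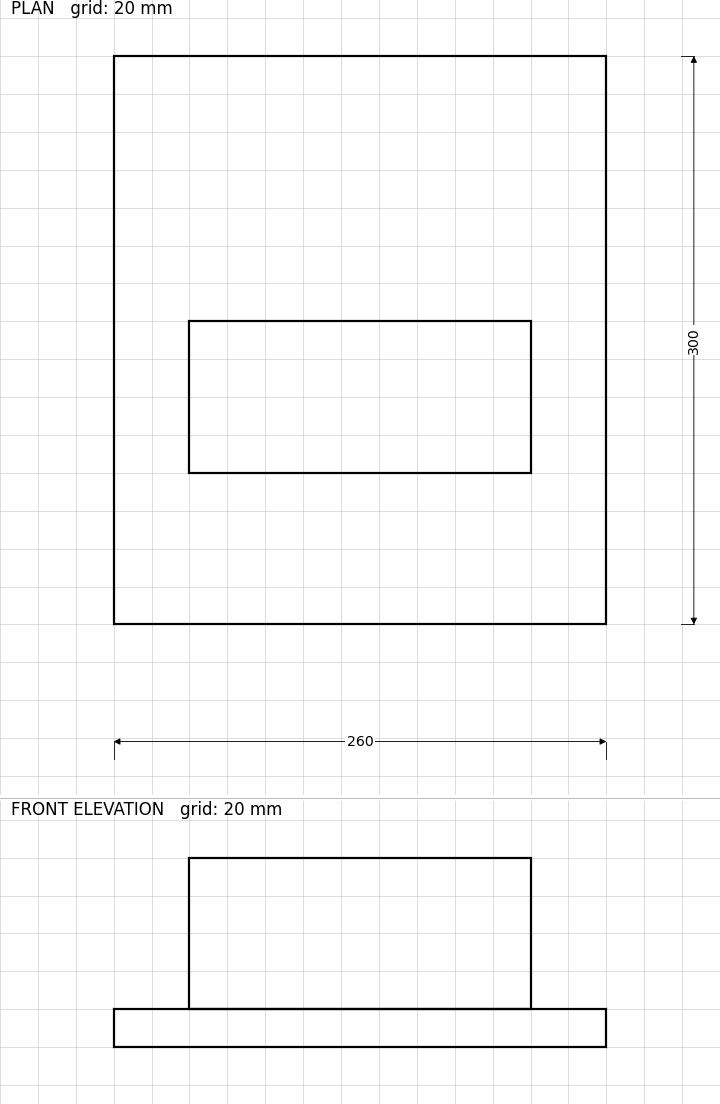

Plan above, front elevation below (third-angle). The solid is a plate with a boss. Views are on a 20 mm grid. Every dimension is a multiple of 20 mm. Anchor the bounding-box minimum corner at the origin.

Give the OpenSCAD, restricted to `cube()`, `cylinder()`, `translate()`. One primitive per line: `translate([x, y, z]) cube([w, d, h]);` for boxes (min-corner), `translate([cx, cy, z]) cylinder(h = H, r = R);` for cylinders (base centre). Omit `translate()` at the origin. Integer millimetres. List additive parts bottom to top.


cube([260, 300, 20]);
translate([40, 80, 20]) cube([180, 80, 80]);


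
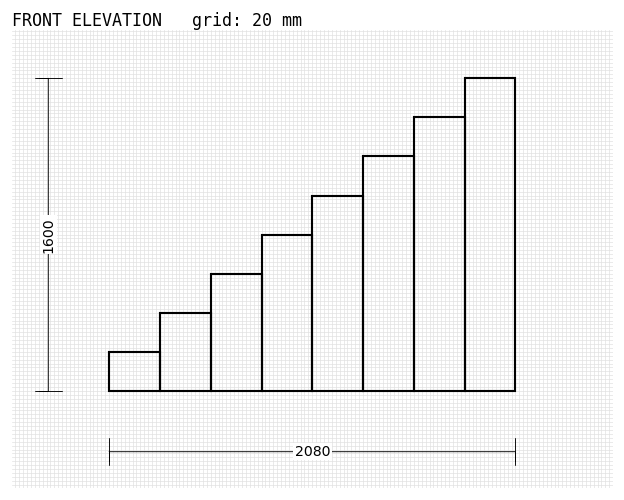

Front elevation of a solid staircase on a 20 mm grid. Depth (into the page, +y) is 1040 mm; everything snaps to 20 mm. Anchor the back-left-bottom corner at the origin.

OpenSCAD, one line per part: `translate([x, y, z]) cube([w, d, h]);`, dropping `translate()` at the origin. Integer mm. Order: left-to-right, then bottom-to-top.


cube([260, 1040, 200]);
translate([260, 0, 0]) cube([260, 1040, 400]);
translate([520, 0, 0]) cube([260, 1040, 600]);
translate([780, 0, 0]) cube([260, 1040, 800]);
translate([1040, 0, 0]) cube([260, 1040, 1000]);
translate([1300, 0, 0]) cube([260, 1040, 1200]);
translate([1560, 0, 0]) cube([260, 1040, 1400]);
translate([1820, 0, 0]) cube([260, 1040, 1600]);
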